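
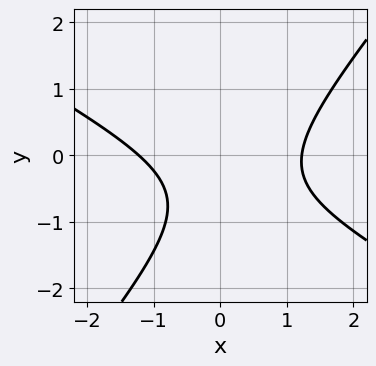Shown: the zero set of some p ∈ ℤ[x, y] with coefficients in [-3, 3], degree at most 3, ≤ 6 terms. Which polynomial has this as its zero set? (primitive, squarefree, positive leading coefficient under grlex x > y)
(a) deg p = 2.
(b) Reading off the gridlines: no y-intercept at any integer in the box.
(c) Solving for integer coefficients yields p as stated.

2*x^2 + 2*x*y - 3*y^2 - 3*y - 3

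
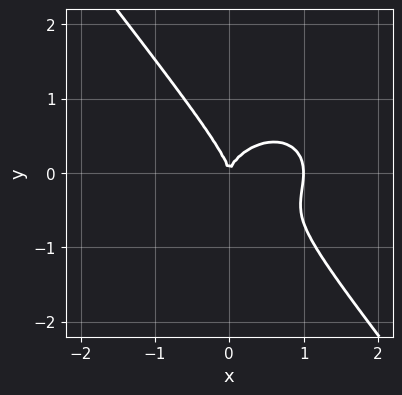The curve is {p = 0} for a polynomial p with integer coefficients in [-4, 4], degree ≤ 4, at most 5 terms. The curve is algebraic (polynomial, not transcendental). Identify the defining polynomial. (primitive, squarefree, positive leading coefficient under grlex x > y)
1. Degree: no degree-2 curve has this shape, so deg p = 3.
2. Observable constraints: among the integer gridlines, it crosses the x-axis at x ∈ {0, 1}; it meets the y-axis at y = 0 (among the integer gridlines).
3. Fitting integer coefficients to these (and the overall shape) gives p.

3*x^3 + 2*x*y^2 + 3*y^3 - 3*x^2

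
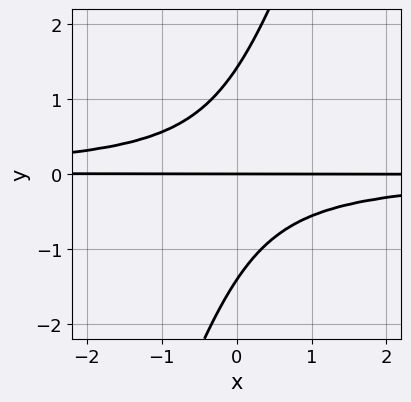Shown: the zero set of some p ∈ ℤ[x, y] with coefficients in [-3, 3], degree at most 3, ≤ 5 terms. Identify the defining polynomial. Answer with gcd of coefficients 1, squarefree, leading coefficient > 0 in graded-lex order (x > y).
3*x*y^2 - y^3 + 2*y

The degree is 3 — no degree-2 curve has this shape.
Observable constraints: one y-axis crossing is at y = 0; the visible x-axis segment lies entirely on the curve.
These observations pin down the coefficients.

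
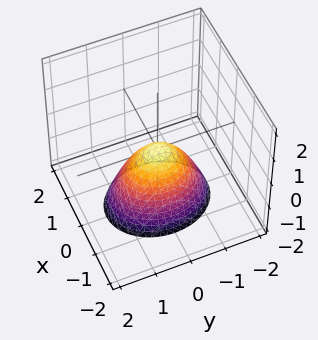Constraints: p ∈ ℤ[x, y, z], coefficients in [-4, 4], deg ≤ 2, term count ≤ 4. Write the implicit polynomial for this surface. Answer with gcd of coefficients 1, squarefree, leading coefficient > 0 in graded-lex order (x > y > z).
3*x^2 + 2*y^2 + 2*z

1. Degree: a paraboloid; a quadric, so deg p = 2.
2. Symmetries: the y ↦ −y reflection is a symmetry, so y appears only in even powers; mirror symmetry x ↦ −x ⇒ only even powers of x.
3. Checking where it meets the axes: it crosses the y-axis at the gridline y = 0; it crosses the z-axis at the gridline z = 0.
4. Solving for integer coefficients yields p as stated.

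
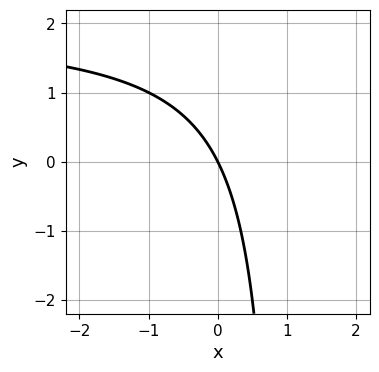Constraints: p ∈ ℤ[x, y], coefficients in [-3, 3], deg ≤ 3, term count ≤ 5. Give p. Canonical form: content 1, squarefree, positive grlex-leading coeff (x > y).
x*y - 2*x - y

(a) deg p = 2.
(b) Against the integer gridlines: it meets the x-axis at x = 0 (among the integer gridlines); one y-axis crossing is at y = 0.
(c) These observations pin down the coefficients.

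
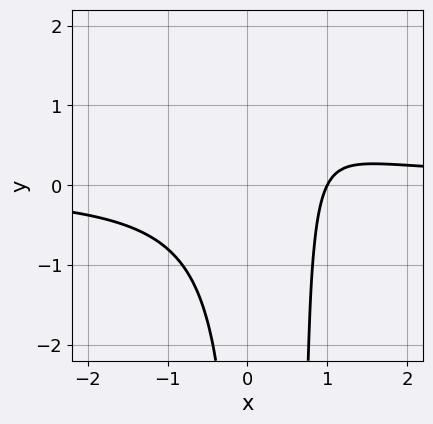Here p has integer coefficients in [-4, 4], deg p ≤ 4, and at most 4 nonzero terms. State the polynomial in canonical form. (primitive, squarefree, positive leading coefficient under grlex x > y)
(a) deg p = 3. The shape is more complex than any degree-2 curve.
(b) Observable constraints: it crosses the x-axis at the gridline x = 1; the curve avoids every integer y-axis point in the box.
(c) Putting this together gives p.

3*x^2*y - 2*x*y - 2*x + 2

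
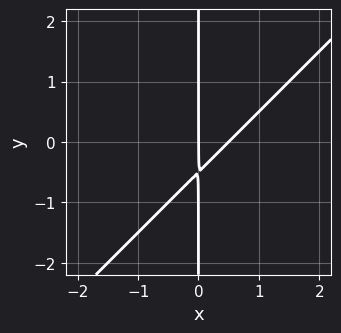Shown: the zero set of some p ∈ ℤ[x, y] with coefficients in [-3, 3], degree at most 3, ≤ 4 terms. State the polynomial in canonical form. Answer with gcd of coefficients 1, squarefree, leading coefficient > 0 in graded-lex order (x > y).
2*x^2 - 2*x*y - x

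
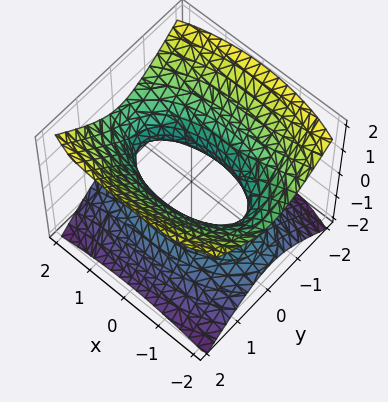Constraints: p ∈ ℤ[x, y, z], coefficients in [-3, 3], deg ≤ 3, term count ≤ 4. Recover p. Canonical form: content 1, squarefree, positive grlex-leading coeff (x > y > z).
x^2 + 3*y^2 - 3*z^2 - 2

1. Degree: an hourglass — one-sheet hyperboloid; a quadric, so deg p = 2.
2. Symmetries: it's symmetric under x → −x, forcing even powers of x; the y ↦ −y reflection is a symmetry, so y appears only in even powers; the z ↦ −z reflection is a symmetry, so z appears only in even powers.
3. From the axis intercepts and sections: it misses every integer gridline on the z-axis.
4. Fitting integer coefficients to these (and the overall shape) gives p.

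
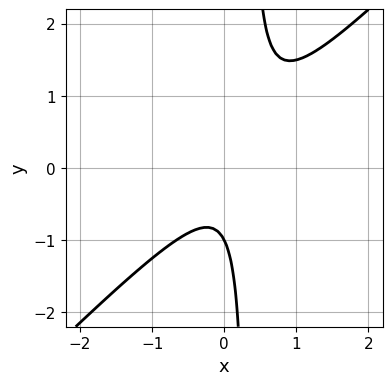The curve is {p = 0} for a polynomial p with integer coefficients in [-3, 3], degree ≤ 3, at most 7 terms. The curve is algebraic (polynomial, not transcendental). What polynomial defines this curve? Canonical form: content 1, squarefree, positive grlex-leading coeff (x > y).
3*x^2 - 3*x*y - x + y + 1

First, the degree is 2 — the shape is more complex than any degree-1 curve.
Next, from the visible intercepts: the curve avoids every integer x-axis point in the box; it meets the y-axis at y = -1 (among the integer gridlines).
Finally, the integer polynomial consistent with all of this is the stated p.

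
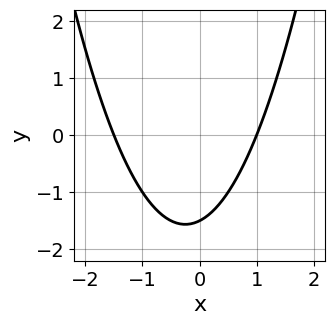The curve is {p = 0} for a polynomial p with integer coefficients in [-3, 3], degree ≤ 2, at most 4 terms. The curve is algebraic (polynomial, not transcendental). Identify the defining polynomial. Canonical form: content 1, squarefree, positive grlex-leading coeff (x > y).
1. The degree is 2 — the shape is more complex than any degree-1 curve.
2. Observable constraints: it crosses the x-axis at the gridline x = 1.
3. These observations pin down the coefficients.

2*x^2 + x - 2*y - 3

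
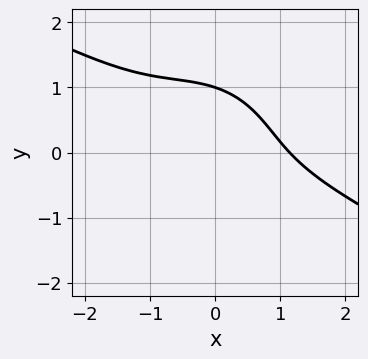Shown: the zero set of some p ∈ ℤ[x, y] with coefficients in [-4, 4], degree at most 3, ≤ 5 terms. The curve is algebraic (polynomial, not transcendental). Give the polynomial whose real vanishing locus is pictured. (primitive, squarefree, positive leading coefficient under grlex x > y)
The degree is 3 — no degree-2 curve has this shape.
Checking where it meets the axes: one y-axis crossing is at y = 1.
Together with the visible shape, these determine p as stated.

2*x^3 + 3*x^2*y + 3*y^3 + 3*x*y - 3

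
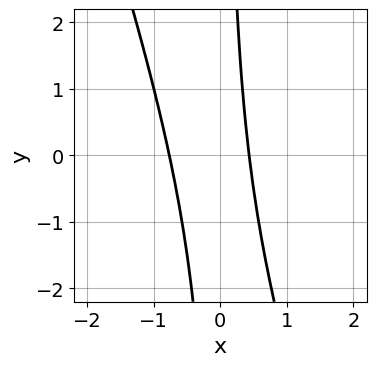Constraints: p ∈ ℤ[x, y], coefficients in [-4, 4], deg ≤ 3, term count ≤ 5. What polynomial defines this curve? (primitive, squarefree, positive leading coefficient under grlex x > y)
1. Degree: the shape is more complex than any degree-1 curve, so deg p = 2.
2. From the axis intercepts and sections: no y-intercept at any integer in the box.
3. Together with the visible shape, these determine p as stated.

3*x^2 + x*y + x - 1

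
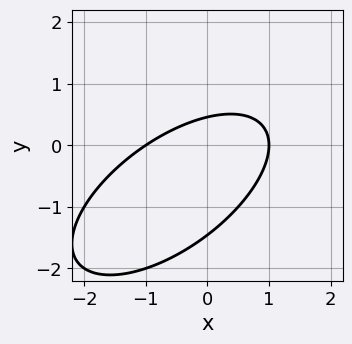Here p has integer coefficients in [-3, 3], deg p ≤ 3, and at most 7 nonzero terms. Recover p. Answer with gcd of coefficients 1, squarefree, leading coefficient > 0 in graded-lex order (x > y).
First, degree: a generic line meets the curve in up to 2 points, so deg p = 2.
Next, from the visible intercepts: among the integer gridlines, it crosses the x-axis at x ∈ {-1, 1}.
Finally, fitting integer coefficients to these (and the overall shape) gives p.

2*x^2 - 3*x*y + 3*y^2 + 3*y - 2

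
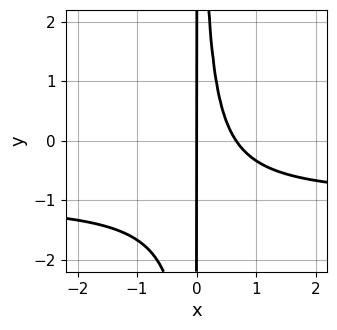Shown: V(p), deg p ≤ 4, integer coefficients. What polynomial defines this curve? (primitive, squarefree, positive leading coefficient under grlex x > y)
(a) Degree: a generic line meets the curve in up to 3 points, so deg p = 3.
(b) Checking where it meets the axes: it crosses the x-axis at the gridline x = 0; every point of the y-axis in the box is on the curve.
(c) Together with the visible shape, these determine p as stated.

3*x^2*y + 3*x^2 - 2*x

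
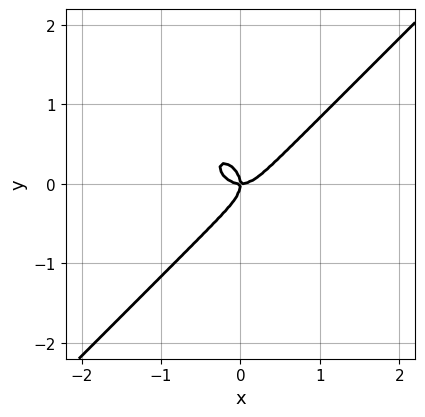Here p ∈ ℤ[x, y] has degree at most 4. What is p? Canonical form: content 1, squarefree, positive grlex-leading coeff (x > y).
2*x^3 - 2*y^3 - x*y

(a) Degree: a generic line meets the curve in up to 3 points, so deg p = 3.
(b) From the visible intercepts: one y-axis crossing is at y = 0; it meets the x-axis at x = 0 (among the integer gridlines).
(c) The integer polynomial consistent with all of this is the stated p.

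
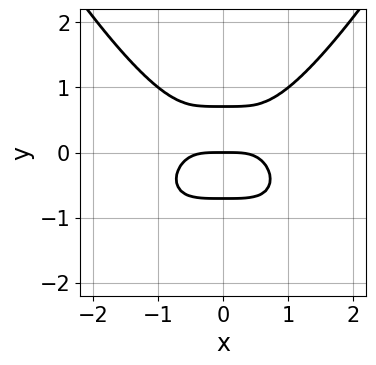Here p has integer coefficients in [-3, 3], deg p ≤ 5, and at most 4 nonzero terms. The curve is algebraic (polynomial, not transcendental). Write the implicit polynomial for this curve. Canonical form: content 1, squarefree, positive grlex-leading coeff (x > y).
deg p = 4.
Symmetries: the x ↦ −x reflection is a symmetry, so x appears only in even powers.
From the axis intercepts and sections: it crosses the y-axis at the gridline y = 0; one x-axis crossing is at x = 0.
Matching integer coefficients to the picture gives p.

x^4 - 2*y^3 + y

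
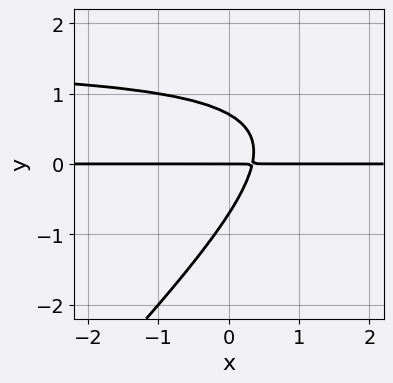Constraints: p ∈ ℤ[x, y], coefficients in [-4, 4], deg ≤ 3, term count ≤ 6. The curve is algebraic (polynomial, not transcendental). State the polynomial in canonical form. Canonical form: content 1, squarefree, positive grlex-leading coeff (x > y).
2*x*y^2 - 2*y^3 - 3*x*y + y

1. deg p = 3.
2. From the visible intercepts: one y-axis crossing is at y = 0; the visible x-axis segment lies entirely on the curve.
3. Matching integer coefficients to the picture gives p.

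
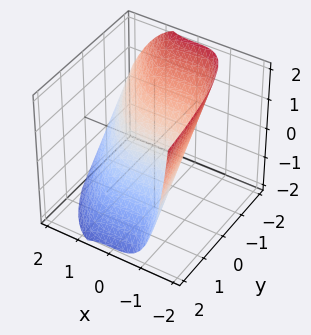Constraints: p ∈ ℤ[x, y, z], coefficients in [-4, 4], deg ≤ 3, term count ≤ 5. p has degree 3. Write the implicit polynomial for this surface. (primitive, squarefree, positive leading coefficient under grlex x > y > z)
x^3 + x*y + x*z + 3*y + 3*z

(a) deg p = 3. No degree-2 surface has this shape.
(b) Checking where it meets the axes: one x-axis crossing is at x = 0; it meets the z-axis at z = 0 (among the integer gridlines).
(c) These observations pin down the coefficients.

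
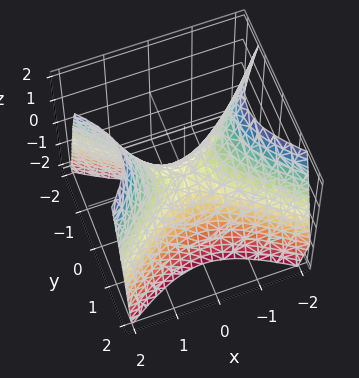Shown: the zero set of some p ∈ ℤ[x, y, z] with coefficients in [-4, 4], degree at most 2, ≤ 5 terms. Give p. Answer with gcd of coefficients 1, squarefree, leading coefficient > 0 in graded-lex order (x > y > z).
1. deg p = 2. A saddle surface; a quadric.
2. Symmetries: mirror symmetry y ↦ −y ⇒ only even powers of y; it's symmetric under x → −x, forcing even powers of x.
3. Against the integer gridlines: one y-axis crossing is at y = 0; it crosses the x-axis at the gridline x = 0; one z-axis crossing is at z = 0.
4. Assembling these constraints gives the stated polynomial.

2*x^2 - 3*y^2 - 2*z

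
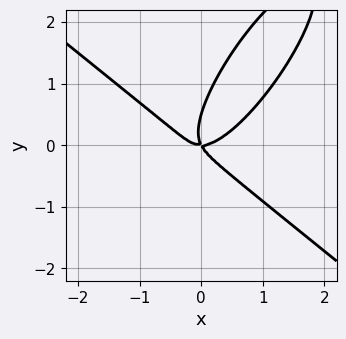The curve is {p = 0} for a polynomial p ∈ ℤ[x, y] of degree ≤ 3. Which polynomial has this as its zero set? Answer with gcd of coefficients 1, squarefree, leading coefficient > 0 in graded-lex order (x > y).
3*x^3 - 3*x*y^2 + 2*y^3 - 2*x*y - y^2

Degree: a generic line meets the curve in up to 3 points, so deg p = 3.
Checking where it meets the axes: it meets the x-axis at x = 0 (among the integer gridlines); it crosses the y-axis at the gridline y = 0.
Fitting integer coefficients to these (and the overall shape) gives p.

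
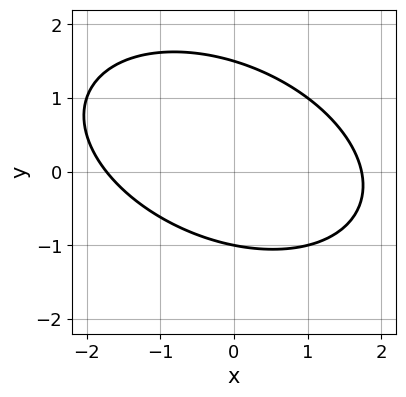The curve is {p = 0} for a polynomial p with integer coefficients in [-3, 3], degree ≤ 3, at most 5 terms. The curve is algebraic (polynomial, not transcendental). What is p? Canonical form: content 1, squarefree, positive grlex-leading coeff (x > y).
First, degree: no degree-1 curve has this shape, so deg p = 2.
Then, observable constraints: it meets the y-axis at y = -1 (among the integer gridlines).
Finally, fitting integer coefficients to these (and the overall shape) gives p.

x^2 + x*y + 2*y^2 - y - 3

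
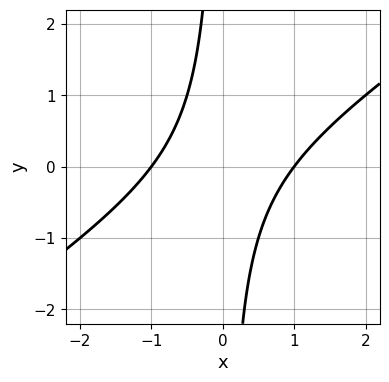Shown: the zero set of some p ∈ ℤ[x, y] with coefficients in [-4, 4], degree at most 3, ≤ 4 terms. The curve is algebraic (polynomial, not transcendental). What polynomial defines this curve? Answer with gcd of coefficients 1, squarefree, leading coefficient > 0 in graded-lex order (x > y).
2*x^2 - 3*x*y - 2

First, deg p = 2. No degree-1 curve has this shape.
Next, observable constraints: the x-axis gridline crossings are at x ∈ {-1, 1}; no y-intercept at any integer in the box.
Finally, solving for integer coefficients yields p as stated.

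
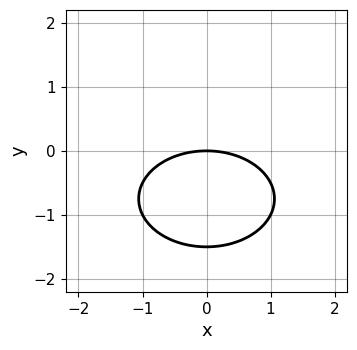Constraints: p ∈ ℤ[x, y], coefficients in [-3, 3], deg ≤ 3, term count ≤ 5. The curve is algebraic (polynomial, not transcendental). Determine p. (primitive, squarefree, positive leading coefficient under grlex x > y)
x^2 + 2*y^2 + 3*y

First, degree: no degree-1 curve has this shape, so deg p = 2.
Then, symmetries: mirror symmetry x ↦ −x ⇒ only even powers of x.
Next, against the integer gridlines: it crosses the x-axis at the gridline x = 0; it meets the y-axis at y = 0 (among the integer gridlines).
Finally, together with the visible shape, these determine p as stated.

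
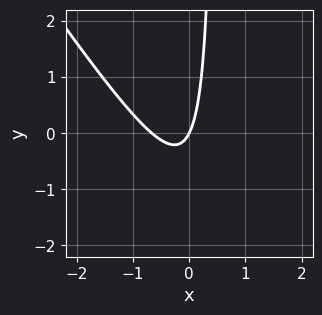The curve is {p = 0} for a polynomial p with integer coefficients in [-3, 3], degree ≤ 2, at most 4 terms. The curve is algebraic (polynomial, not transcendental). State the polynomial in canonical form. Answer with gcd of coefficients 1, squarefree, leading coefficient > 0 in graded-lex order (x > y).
3*x^2 + 2*x*y + 2*x - y

The degree is 2 — a generic line meets the curve in up to 2 points.
From the visible intercepts: it crosses the x-axis at the gridline x = 0; it crosses the y-axis at the gridline y = 0.
Putting this together gives p.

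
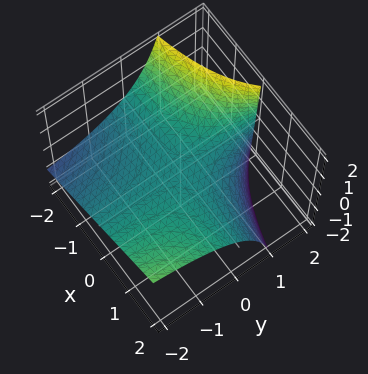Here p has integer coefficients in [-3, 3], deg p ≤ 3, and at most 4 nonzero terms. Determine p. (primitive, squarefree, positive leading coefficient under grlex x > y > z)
First, the degree is 2 — a generic line meets the surface in up to 2 points.
Next, from the visible intercepts: every point of the x-axis in the box is on the surface; every point of the y-axis in the box is on the surface; it crosses the z-axis at the gridline z = 0.
Finally, assembling these constraints gives the stated polynomial.

x*y - y*z + 2*z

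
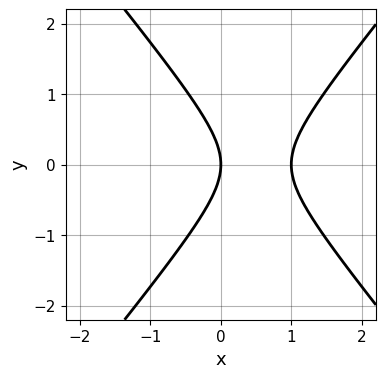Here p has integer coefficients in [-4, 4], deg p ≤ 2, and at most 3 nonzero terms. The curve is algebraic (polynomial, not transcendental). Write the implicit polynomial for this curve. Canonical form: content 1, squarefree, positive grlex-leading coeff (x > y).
First, degree: no degree-1 curve has this shape, so deg p = 2.
Next, symmetries: mirror symmetry y ↦ −y ⇒ only even powers of y.
Then, reading off the gridlines: one y-axis crossing is at y = 0; among the integer gridlines, it crosses the x-axis at x ∈ {0, 1}.
Finally, matching integer coefficients to the picture gives p.

3*x^2 - 2*y^2 - 3*x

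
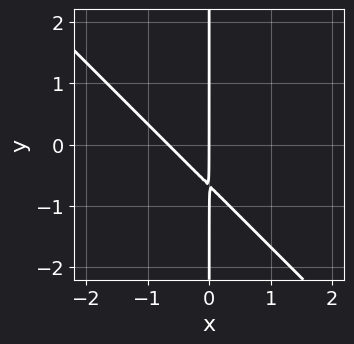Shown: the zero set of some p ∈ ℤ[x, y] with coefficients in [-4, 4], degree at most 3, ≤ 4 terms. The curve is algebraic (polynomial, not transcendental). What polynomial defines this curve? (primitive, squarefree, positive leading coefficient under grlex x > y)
(a) Degree: a generic line meets the curve in up to 2 points, so deg p = 2.
(b) Reading off the gridlines: every point of the y-axis in the box is on the curve; one x-axis crossing is at x = 0.
(c) Fitting integer coefficients to these (and the overall shape) gives p.

3*x^2 + 3*x*y + 2*x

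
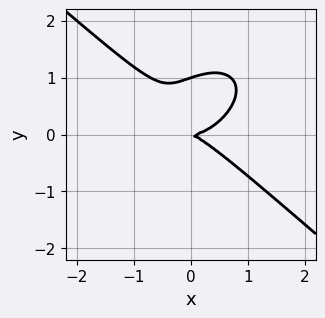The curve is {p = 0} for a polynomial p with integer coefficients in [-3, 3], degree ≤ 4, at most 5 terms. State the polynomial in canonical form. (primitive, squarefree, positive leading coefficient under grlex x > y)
2*x^3 + 3*y^3 - x*y - 3*y^2

First, the degree is 3 — a generic line meets the curve in up to 3 points.
Next, reading off the gridlines: the y-axis gridline crossings are at y ∈ {0, 1}; one x-axis crossing is at x = 0.
Finally, matching integer coefficients to the picture gives p.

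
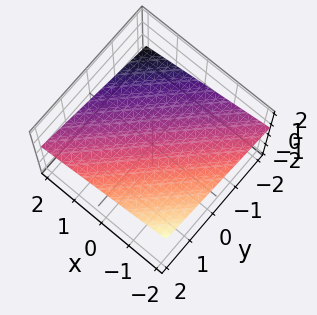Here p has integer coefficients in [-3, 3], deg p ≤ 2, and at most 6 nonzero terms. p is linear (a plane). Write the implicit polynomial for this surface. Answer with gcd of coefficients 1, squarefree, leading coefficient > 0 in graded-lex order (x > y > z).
x - y + 3*z - 2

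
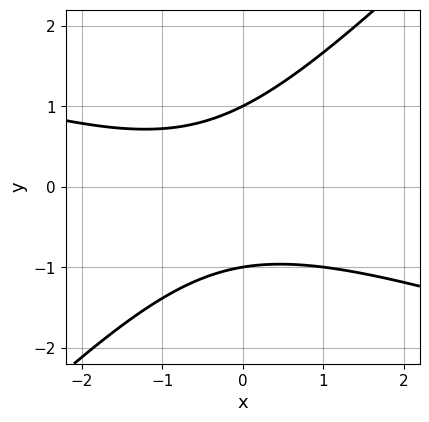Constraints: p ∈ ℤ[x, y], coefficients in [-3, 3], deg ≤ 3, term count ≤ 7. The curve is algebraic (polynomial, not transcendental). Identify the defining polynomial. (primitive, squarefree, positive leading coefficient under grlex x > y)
x^2 + 2*x*y - 3*y^2 + x + 3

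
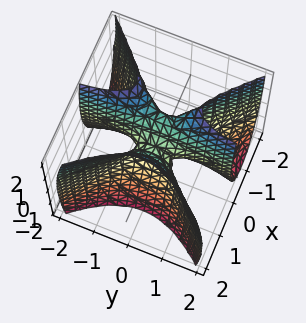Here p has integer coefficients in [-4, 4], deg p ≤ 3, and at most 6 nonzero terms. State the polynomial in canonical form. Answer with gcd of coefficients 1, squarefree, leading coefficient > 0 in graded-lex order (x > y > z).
3*x^3 - 3*x*y^2 - x*z - z^2 + z

deg p = 3.
Reading off the gridlines: the visible y-axis segment lies entirely on the surface; it meets the x-axis at x = 0 (among the integer gridlines); among the integer gridlines, it crosses the z-axis at z ∈ {0, 1}.
These observations pin down the coefficients.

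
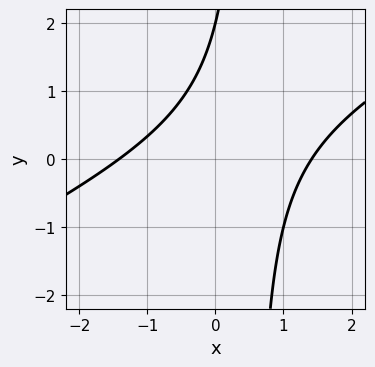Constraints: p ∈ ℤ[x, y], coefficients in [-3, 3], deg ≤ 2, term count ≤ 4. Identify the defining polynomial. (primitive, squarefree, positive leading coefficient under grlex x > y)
x^2 - 2*x*y + y - 2

The degree is 2 — the shape is more complex than any degree-1 curve.
From the visible intercepts: it crosses the y-axis at the gridline y = 2.
Fitting integer coefficients to these (and the overall shape) gives p.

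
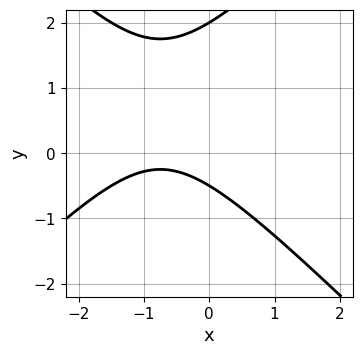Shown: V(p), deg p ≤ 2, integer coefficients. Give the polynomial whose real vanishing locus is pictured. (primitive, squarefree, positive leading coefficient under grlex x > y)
1. The degree is 2 — the shape is more complex than any degree-1 curve.
2. Reading off the gridlines: it meets the y-axis at y = 2 (among the integer gridlines); no x-intercept at any integer in the box.
3. Fitting integer coefficients to these (and the overall shape) gives p.

2*x^2 - 2*y^2 + 3*x + 3*y + 2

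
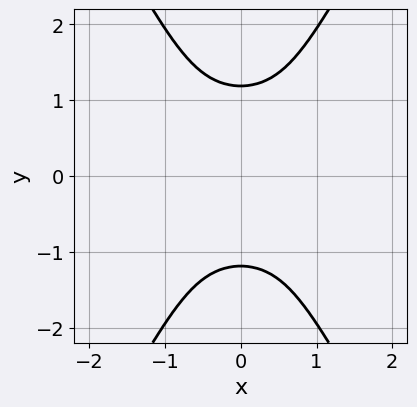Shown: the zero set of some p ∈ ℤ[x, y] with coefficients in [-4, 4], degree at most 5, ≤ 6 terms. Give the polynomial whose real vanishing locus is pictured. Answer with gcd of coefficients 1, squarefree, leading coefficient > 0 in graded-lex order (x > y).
x^4 + 3*x^2*y^2 - y^4 + 2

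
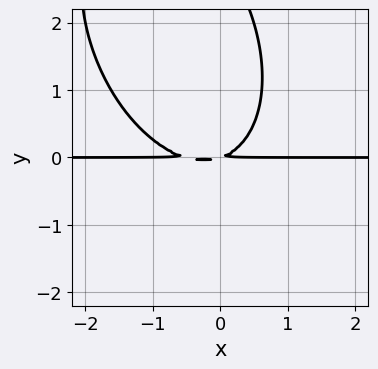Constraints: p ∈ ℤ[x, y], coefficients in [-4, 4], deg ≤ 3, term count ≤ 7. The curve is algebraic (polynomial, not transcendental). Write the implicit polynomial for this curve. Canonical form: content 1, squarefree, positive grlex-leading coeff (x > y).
First, the degree is 3 — a generic line meets the curve in up to 3 points.
Next, from the axis intercepts and sections: every point of the x-axis in the box is on the curve.
Finally, solving for integer coefficients yields p as stated.

2*x^2*y + x*y^2 + y^3 + x*y - 3*y^2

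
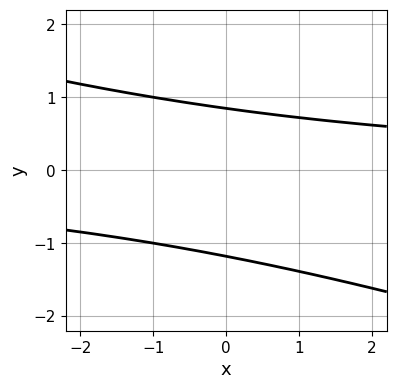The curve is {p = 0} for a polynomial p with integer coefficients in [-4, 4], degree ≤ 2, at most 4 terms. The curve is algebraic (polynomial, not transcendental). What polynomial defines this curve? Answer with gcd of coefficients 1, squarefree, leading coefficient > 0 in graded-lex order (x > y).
x*y + 3*y^2 + y - 3

deg p = 2.
Checking where it meets the axes: it misses every integer gridline on the x-axis.
Together with the visible shape, these determine p as stated.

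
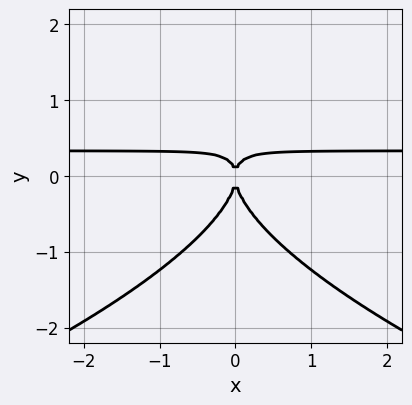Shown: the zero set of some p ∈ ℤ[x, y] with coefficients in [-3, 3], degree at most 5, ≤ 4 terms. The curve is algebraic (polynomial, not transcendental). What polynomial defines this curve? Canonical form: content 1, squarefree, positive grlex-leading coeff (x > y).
1. deg p = 4.
2. Symmetries: mirror symmetry x ↦ −x ⇒ only even powers of x.
3. Observable constraints: one x-axis crossing is at x = 0; it meets the y-axis at y = 0 (among the integer gridlines).
4. These observations pin down the coefficients.

2*y^4 + 3*x^2*y - x^2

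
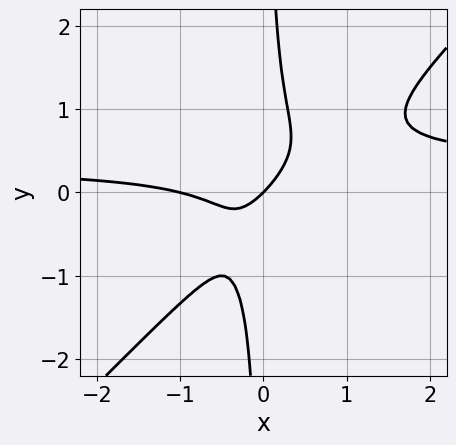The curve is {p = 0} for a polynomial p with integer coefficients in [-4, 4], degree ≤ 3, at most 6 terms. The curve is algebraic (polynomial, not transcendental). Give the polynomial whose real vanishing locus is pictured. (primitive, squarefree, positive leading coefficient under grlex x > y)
1. deg p = 3.
2. Checking where it meets the axes: among the integer gridlines, it crosses the x-axis at x ∈ {-1, 0}; it crosses the y-axis at the gridline y = 0.
3. Solving for integer coefficients yields p as stated.

3*x^2*y - 3*x*y^2 - x^2 - x + y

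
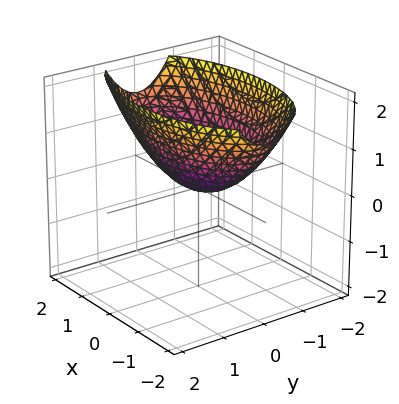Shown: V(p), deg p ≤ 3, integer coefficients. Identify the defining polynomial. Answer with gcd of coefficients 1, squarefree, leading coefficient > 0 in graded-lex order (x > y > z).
x^2 + 3*y^2 - 3*z

1. The degree is 2 — a paraboloid; a quadric.
2. Symmetries: the x ↦ −x reflection is a symmetry, so x appears only in even powers; it's symmetric under y → −y, forcing even powers of y.
3. Against the integer gridlines: it crosses the y-axis at the gridline y = 0; it crosses the z-axis at the gridline z = 0.
4. Assembling these constraints gives the stated polynomial.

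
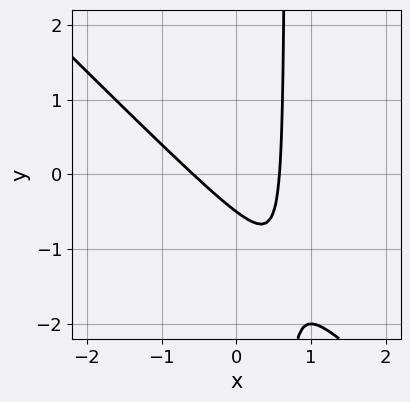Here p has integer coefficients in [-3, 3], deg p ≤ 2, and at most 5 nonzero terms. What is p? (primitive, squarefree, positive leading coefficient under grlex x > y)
First, the degree is 2 — the shape is more complex than any degree-1 curve.
Finally, matching integer coefficients to the picture gives p.

3*x^2 + 3*x*y - 2*y - 1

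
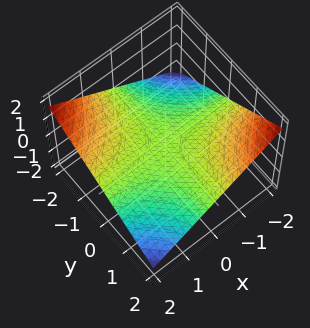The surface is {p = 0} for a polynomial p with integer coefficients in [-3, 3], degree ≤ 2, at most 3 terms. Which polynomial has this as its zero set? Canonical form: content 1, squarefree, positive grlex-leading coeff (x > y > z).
1. Degree: a hyperbolic paraboloid; a quadric, so deg p = 2.
2. Checking where it meets the axes: every point of the y-axis in the box is on the surface; it crosses the z-axis at the gridline z = 0; the visible x-axis segment lies entirely on the surface.
3. Fitting integer coefficients to these (and the overall shape) gives p.

x*y + 3*z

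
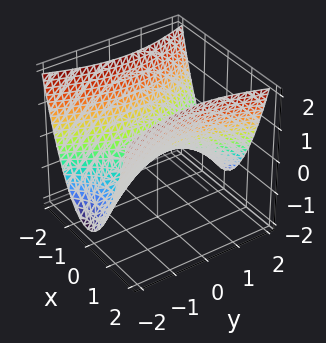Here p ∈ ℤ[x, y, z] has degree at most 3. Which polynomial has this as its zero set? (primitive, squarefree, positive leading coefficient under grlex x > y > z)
deg p = 2.
Symmetries: it's symmetric under x → −x, forcing even powers of x; the y ↦ −y reflection is a symmetry, so y appears only in even powers.
Against the integer gridlines: it meets the x-axis at x = 0 (among the integer gridlines); it meets the z-axis at z = 0 (among the integer gridlines); one y-axis crossing is at y = 0.
Together with the visible shape, these determine p as stated.

3*x^2 - y^2 - 3*z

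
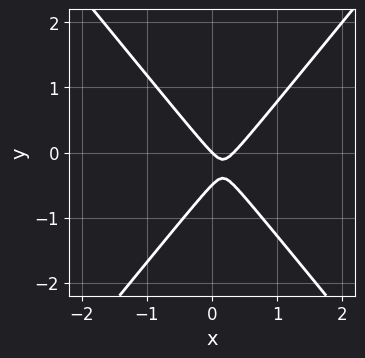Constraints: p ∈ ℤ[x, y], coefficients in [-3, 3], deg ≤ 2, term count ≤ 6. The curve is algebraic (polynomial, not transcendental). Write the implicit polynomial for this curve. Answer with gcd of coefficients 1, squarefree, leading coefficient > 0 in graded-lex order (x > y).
1. Degree: no degree-1 curve has this shape, so deg p = 2.
2. From the visible intercepts: it crosses the x-axis at the gridline x = 0; it meets the y-axis at y = 0 (among the integer gridlines).
3. Together with the visible shape, these determine p as stated.

3*x^2 - 2*y^2 - x - y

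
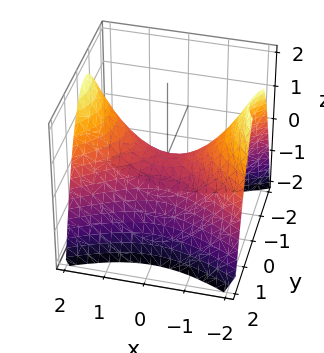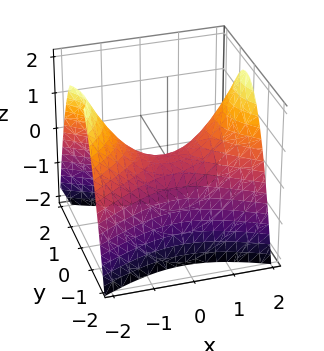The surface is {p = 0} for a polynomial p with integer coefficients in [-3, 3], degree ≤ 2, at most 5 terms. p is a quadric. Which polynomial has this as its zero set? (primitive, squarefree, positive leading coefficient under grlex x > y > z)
x^2 - 2*y^2 - 2*z

deg p = 2.
Symmetries: mirror symmetry x ↦ −x ⇒ only even powers of x; it's symmetric under y → −y, forcing even powers of y.
Reading off the gridlines: it crosses the x-axis at the gridline x = 0; one y-axis crossing is at y = 0; it meets the z-axis at z = 0 (among the integer gridlines).
Fitting integer coefficients to these (and the overall shape) gives p.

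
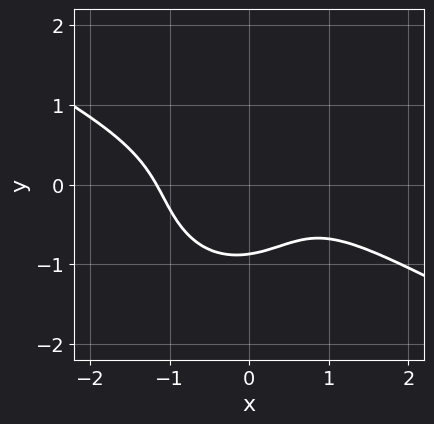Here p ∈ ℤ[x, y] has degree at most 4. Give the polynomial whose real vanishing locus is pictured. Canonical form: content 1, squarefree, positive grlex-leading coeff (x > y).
2*x^3 + 3*x^2*y + 3*y^3 - x + 2

(a) deg p = 3.
(b) The integer polynomial consistent with all of this is the stated p.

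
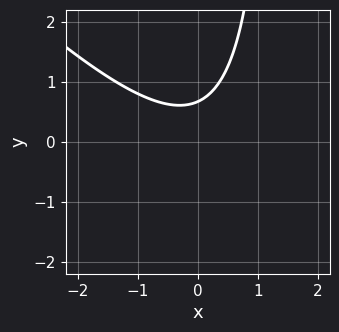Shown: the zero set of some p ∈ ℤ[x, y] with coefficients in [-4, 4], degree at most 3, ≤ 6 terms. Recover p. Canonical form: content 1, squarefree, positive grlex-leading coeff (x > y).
deg p = 2. The shape is more complex than any degree-1 curve.
Against the integer gridlines: it misses every integer gridline on the x-axis.
Matching integer coefficients to the picture gives p.

2*x^2 + 2*x*y - 3*y + 2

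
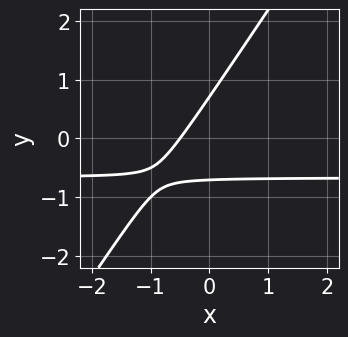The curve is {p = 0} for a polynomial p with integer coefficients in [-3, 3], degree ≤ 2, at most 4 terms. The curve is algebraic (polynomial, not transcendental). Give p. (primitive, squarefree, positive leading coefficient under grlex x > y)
First, deg p = 2.
Finally, the integer polynomial consistent with all of this is the stated p.

3*x*y - 2*y^2 + 2*x + 1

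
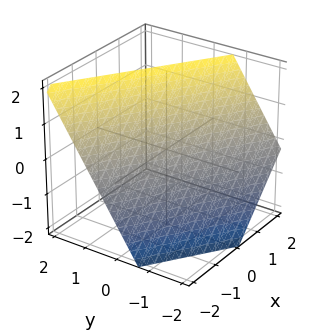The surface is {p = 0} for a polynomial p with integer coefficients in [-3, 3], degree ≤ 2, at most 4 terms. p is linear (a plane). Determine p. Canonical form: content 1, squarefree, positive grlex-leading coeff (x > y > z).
2*x + 3*y - 2*z + 2

First, the degree is 1 — every cross-section is a straight line — this is a plane.
Next, from the axis intercepts and sections: one z-axis crossing is at z = 1; one x-axis crossing is at x = -1.
Finally, fitting integer coefficients to these (and the overall shape) gives p.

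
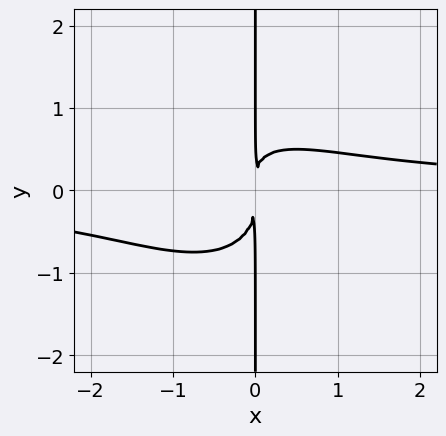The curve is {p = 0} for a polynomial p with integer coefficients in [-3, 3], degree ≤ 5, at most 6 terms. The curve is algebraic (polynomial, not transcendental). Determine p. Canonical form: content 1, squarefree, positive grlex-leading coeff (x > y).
3*x^3*y + 2*x^2*y^2 + 3*x*y^3 + 2*x^2*y - 3*x^2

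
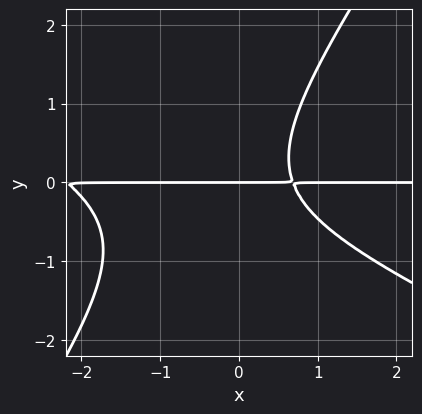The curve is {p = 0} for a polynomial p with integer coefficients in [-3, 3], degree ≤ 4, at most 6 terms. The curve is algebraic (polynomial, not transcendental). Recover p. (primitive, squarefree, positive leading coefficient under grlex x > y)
The degree is 3 — a generic line meets the curve in up to 3 points.
From the visible intercepts: every point of the x-axis in the box is on the curve; it crosses the y-axis at the gridline y = 0.
Together with the visible shape, these determine p as stated.

2*x^2*y + 3*x*y^2 - 3*y^3 + 3*x*y - 3*y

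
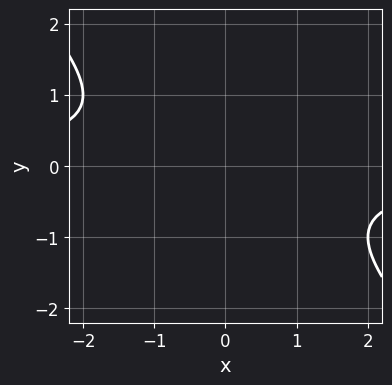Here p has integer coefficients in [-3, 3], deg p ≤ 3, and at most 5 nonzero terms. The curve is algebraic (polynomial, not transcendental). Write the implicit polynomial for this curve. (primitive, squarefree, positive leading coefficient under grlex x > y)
x*y + y^2 + 1

(a) deg p = 2. A generic line meets the curve in up to 2 points.
(b) Reading off the gridlines: it misses every integer gridline on the y-axis; no x-intercept at any integer in the box.
(c) Fitting integer coefficients to these (and the overall shape) gives p.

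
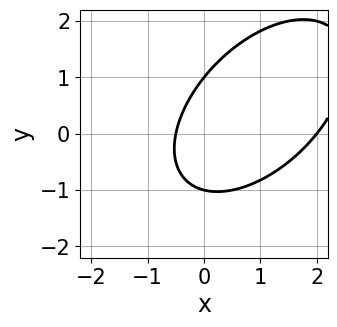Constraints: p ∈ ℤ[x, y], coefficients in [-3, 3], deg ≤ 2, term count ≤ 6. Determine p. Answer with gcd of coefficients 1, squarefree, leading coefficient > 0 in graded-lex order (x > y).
The degree is 2 — no degree-1 curve has this shape.
From the visible intercepts: among the integer gridlines, it crosses the y-axis at y ∈ {-1, 1}; it meets the x-axis at x = 2 (among the integer gridlines).
Matching integer coefficients to the picture gives p.

2*x^2 - 2*x*y + 2*y^2 - 3*x - 2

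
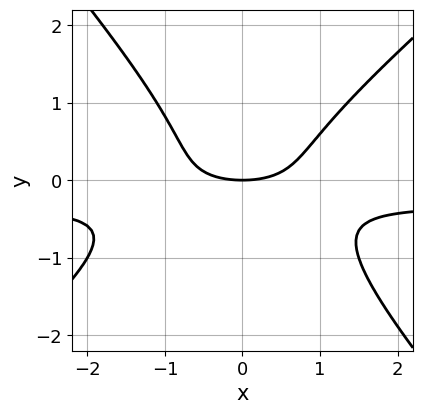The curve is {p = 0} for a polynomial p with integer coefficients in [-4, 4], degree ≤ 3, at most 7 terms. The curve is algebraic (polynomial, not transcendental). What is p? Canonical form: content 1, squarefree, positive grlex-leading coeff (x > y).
3*x^2*y - x*y^2 - 3*y^3 + x^2 - 3*y

Degree: the shape is more complex than any degree-2 curve, so deg p = 3.
Reading off the gridlines: one y-axis crossing is at y = 0; one x-axis crossing is at x = 0.
Assembling these constraints gives the stated polynomial.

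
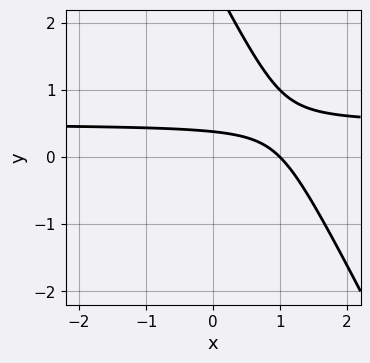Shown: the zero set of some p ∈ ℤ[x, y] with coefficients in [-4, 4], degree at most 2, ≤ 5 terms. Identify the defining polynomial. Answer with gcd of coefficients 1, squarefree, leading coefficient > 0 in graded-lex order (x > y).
First, the degree is 2 — the shape is more complex than any degree-1 curve.
Then, observable constraints: one x-axis crossing is at x = 1.
Finally, the integer polynomial consistent with all of this is the stated p.

2*x*y + y^2 - x - 3*y + 1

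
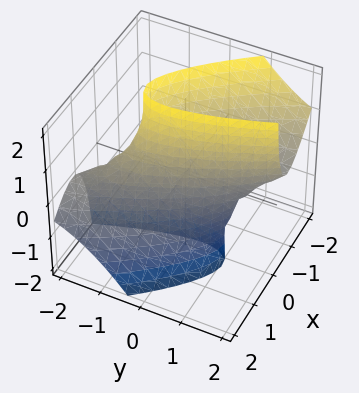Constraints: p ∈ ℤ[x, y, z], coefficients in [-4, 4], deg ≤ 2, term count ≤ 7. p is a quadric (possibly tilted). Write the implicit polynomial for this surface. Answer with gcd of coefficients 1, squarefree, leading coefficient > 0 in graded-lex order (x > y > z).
3*x^2 + 3*x*y + 2*x*z + y^2 - 1

(a) Degree: no degree-1 surface has this shape, so deg p = 2.
(b) From the axis intercepts and sections: among the integer gridlines, it crosses the y-axis at y ∈ {-1, 1}; no z-intercept at any integer in the box.
(c) These observations pin down the coefficients.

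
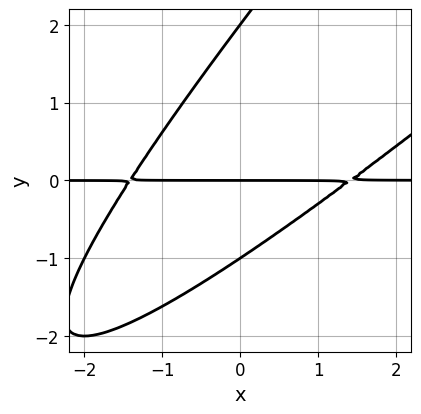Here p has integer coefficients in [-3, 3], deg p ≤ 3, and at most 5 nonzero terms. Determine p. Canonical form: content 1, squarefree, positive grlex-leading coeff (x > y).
x^2*y - 2*x*y^2 + y^3 - y^2 - 2*y

(a) The degree is 3 — no degree-2 curve has this shape.
(b) Against the integer gridlines: the y-axis gridline crossings are at y ∈ {-1, 0, 2}; the visible x-axis segment lies entirely on the curve.
(c) The integer polynomial consistent with all of this is the stated p.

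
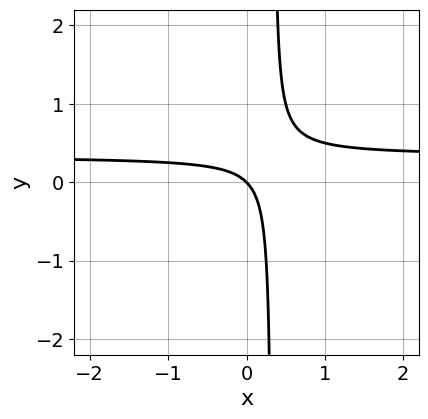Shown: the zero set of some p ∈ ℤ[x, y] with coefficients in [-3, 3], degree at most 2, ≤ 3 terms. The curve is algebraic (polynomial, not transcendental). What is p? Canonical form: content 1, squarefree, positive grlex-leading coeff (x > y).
1. deg p = 2. The shape is more complex than any degree-1 curve.
2. From the axis intercepts and sections: it meets the y-axis at y = 0 (among the integer gridlines); it crosses the x-axis at the gridline x = 0.
3. Fitting integer coefficients to these (and the overall shape) gives p.

3*x*y - x - y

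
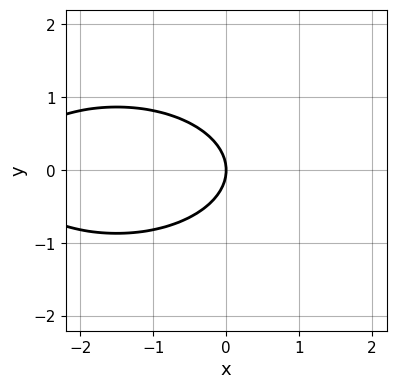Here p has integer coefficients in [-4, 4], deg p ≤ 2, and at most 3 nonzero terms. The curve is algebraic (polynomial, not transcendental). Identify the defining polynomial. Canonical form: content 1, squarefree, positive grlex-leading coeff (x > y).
x^2 + 3*y^2 + 3*x

1. The degree is 2 — the shape is more complex than any degree-1 curve.
2. Symmetries: mirror symmetry y ↦ −y ⇒ only even powers of y.
3. From the visible intercepts: one y-axis crossing is at y = 0; one x-axis crossing is at x = 0.
4. Assembling these constraints gives the stated polynomial.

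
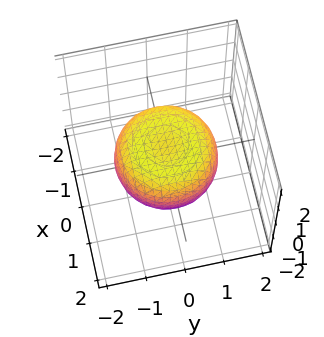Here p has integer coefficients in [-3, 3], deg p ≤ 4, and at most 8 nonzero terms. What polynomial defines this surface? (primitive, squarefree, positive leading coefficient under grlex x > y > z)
x^4 + 2*x^2*y^2 + y^4 - x^2 - y^2 + 2*z^2 - 1

First, degree: the shape is more complex than any degree-3 surface, so deg p = 4.
Next, by symmetry, every cross-section ⟂ z is a circle, so x, y appear only via x² + y².
Then, reading off the gridlines: a circular section at z = 0 has radius between 1 and 2.
Finally, together with the visible shape, these determine p as stated.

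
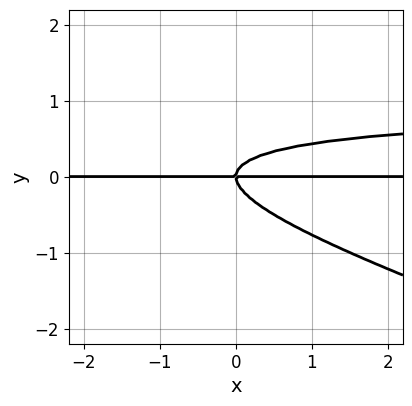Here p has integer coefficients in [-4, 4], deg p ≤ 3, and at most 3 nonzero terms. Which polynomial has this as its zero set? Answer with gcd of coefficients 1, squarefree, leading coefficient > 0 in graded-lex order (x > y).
x*y^2 + 3*y^3 - x*y

First, deg p = 3. The shape is more complex than any degree-2 curve.
Then, observable constraints: it crosses the y-axis at the gridline y = 0; every point of the x-axis in the box is on the curve.
Finally, these observations pin down the coefficients.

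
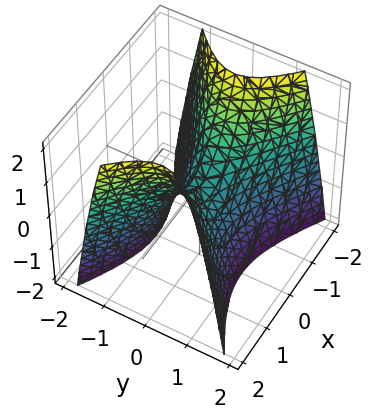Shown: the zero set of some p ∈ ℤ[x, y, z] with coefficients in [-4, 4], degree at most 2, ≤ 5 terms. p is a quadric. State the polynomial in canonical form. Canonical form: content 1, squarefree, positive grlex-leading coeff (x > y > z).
x^2 - 2*y^2 - z

1. deg p = 2. A saddle surface; a quadric.
2. Symmetries: mirror symmetry y ↦ −y ⇒ only even powers of y; it's symmetric under x → −x, forcing even powers of x.
3. Reading off the gridlines: it crosses the x-axis at the gridline x = 0; it meets the z-axis at z = 0 (among the integer gridlines).
4. Putting this together gives p.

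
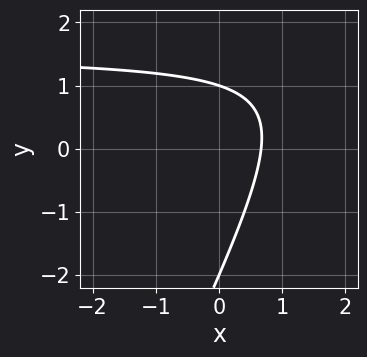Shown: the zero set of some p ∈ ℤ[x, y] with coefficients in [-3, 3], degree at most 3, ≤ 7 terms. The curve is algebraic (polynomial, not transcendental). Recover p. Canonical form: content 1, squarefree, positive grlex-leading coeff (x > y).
2*x*y - y^2 - 3*x - y + 2

(a) The degree is 2 — the shape is more complex than any degree-1 curve.
(b) From the axis intercepts and sections: among the integer gridlines, it crosses the y-axis at y ∈ {-2, 1}.
(c) These observations pin down the coefficients.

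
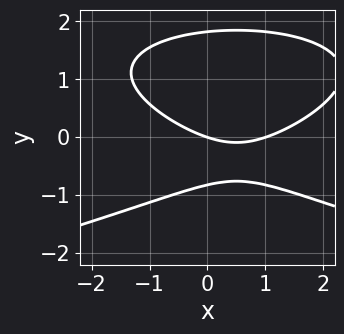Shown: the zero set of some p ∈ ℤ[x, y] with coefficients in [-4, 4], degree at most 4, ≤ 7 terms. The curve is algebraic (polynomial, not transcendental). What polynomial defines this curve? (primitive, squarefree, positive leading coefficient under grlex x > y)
2*y^3 + x^2 - 2*y^2 - x - 3*y

deg p = 3.
Observable constraints: it crosses the y-axis at the gridline y = 0; among the integer gridlines, it crosses the x-axis at x ∈ {0, 1}.
Matching integer coefficients to the picture gives p.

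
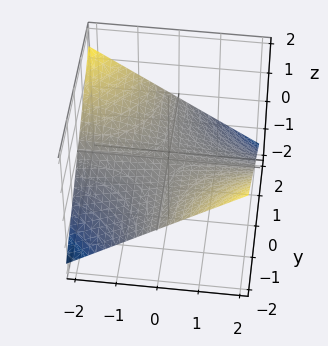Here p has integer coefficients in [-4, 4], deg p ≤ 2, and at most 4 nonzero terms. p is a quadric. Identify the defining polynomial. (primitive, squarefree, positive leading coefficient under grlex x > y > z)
x*y + 3*z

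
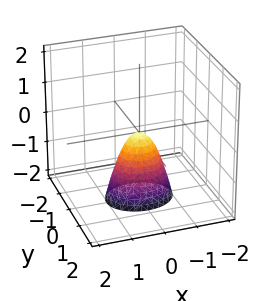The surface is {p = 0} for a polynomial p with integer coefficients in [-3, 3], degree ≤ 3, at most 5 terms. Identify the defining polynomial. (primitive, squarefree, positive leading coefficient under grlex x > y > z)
Degree: a paraboloid; a quadric, so deg p = 2.
Symmetries: it's symmetric under y → −y, forcing even powers of y; it's symmetric under x → −x, forcing even powers of x.
Checking where it meets the axes: one z-axis crossing is at z = 0; one x-axis crossing is at x = 0; it meets the y-axis at y = 0 (among the integer gridlines).
Together with the visible shape, these determine p as stated.

2*x^2 + 3*y^2 + z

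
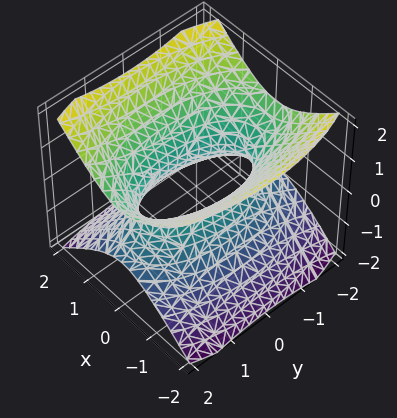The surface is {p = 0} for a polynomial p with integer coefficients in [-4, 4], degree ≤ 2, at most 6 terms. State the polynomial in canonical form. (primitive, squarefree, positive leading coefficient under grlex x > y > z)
3*x^2 + y^2 - 3*z^2 - 2

(a) Degree: an hourglass — one-sheet hyperboloid; a quadric, so deg p = 2.
(b) Symmetries: it's symmetric under y → −y, forcing even powers of y; it's symmetric under z → −z, forcing even powers of z; the x ↦ −x reflection is a symmetry, so x appears only in even powers.
(c) Checking where it meets the axes: no z-intercept at any integer in the box.
(d) Together with the visible shape, these determine p as stated.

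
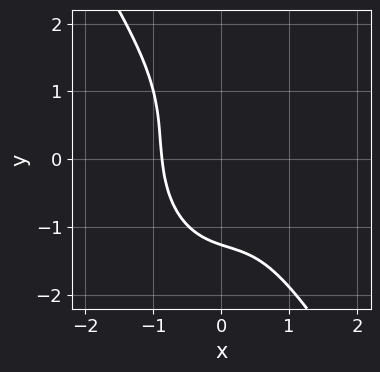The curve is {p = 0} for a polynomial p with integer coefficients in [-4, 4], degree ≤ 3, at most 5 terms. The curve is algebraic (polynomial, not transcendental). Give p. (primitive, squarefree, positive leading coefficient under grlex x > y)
3*x^3 + x^2*y + x*y^2 + y^3 + 2

(a) deg p = 3. A generic line meets the curve in up to 3 points.
(b) Solving for integer coefficients yields p as stated.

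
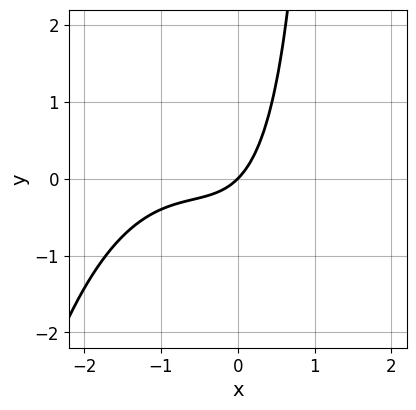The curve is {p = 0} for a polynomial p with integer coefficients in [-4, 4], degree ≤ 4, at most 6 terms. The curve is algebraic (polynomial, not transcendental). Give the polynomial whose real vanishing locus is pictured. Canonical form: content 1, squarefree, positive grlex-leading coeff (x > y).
2*x^3 + 3*x^2 + 2*x*y + 3*x - 3*y

1. deg p = 3. No degree-2 curve has this shape.
2. Observable constraints: it meets the y-axis at y = 0 (among the integer gridlines); one x-axis crossing is at x = 0.
3. Solving for integer coefficients yields p as stated.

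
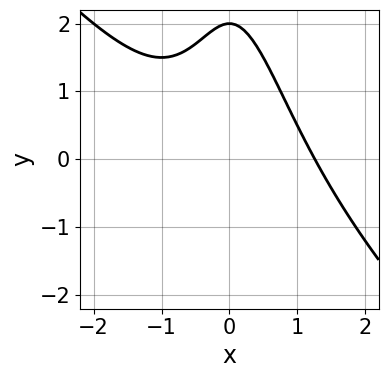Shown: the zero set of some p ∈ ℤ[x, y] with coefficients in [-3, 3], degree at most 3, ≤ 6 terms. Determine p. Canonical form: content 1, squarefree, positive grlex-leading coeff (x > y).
x^3 + x^2*y + y - 2

(a) The degree is 3 — a generic line meets the curve in up to 3 points.
(b) From the axis intercepts and sections: one y-axis crossing is at y = 2.
(c) Putting this together gives p.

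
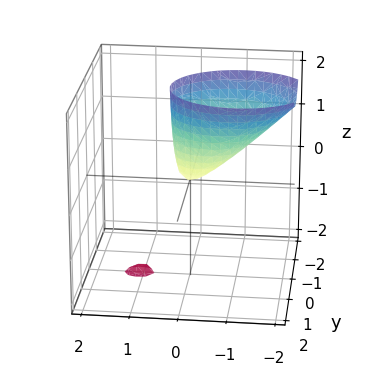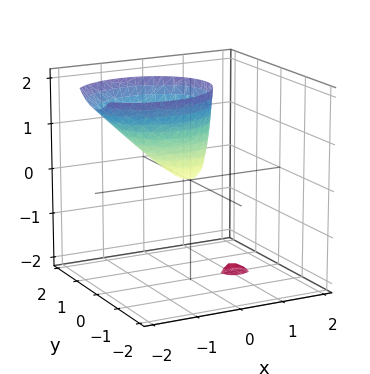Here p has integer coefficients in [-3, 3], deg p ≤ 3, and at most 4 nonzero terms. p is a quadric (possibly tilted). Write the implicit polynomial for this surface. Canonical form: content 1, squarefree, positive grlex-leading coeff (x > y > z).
First, there are 2 components. They look like related sheets of one shape, so recover p as a whole.
Then, degree: no degree-1 surface has this shape, so deg p = 2.
Next, from the axis intercepts and sections: one y-axis crossing is at y = 0; it meets the x-axis at x = 0 (among the integer gridlines); one z-axis crossing is at z = 0.
Finally, these observations pin down the coefficients.

2*x^2 + 2*x*z + 3*y^2 - z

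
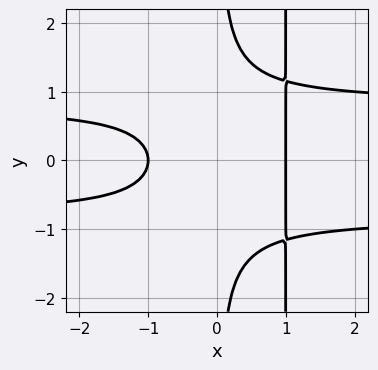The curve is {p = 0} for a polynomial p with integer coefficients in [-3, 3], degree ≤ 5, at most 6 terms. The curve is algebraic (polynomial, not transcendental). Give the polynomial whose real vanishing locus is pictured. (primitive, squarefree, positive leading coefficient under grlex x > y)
3*x^2*y^2 - 3*x*y^2 - 2*x^2 + 2

First, the degree is 4 — no degree-3 curve has this shape.
Next, symmetries: the y ↦ −y reflection is a symmetry, so y appears only in even powers.
Then, from the axis intercepts and sections: it misses every integer gridline on the y-axis; the x-axis gridline crossings are at x ∈ {-1, 1}.
Finally, solving for integer coefficients yields p as stated.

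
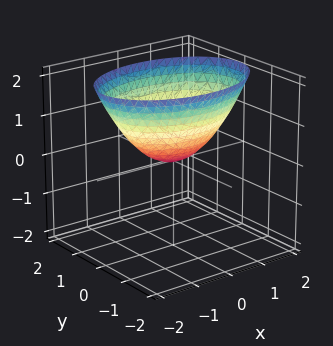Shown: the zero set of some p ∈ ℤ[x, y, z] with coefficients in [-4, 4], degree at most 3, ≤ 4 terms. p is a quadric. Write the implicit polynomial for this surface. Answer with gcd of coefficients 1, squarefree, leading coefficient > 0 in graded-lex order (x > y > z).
x^2 + 2*y^2 - 2*z

(a) The degree is 2 — a single bowl opening along one axis; a quadric.
(b) Symmetries: it's symmetric under y → −y, forcing even powers of y; it's symmetric under x → −x, forcing even powers of x.
(c) Observable constraints: it meets the x-axis at x = 0 (among the integer gridlines); it crosses the y-axis at the gridline y = 0; it meets the z-axis at z = 0 (among the integer gridlines).
(d) Matching integer coefficients to the picture gives p.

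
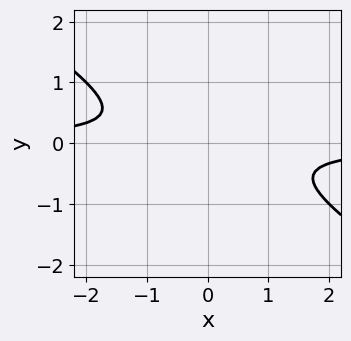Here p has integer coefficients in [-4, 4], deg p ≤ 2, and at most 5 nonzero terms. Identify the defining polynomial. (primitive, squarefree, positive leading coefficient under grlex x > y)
2*x*y + 3*y^2 + 1

1. deg p = 2. The shape is more complex than any degree-1 curve.
2. Reading off the gridlines: no x-intercept at any integer in the box; no y-intercept at any integer in the box.
3. Together with the visible shape, these determine p as stated.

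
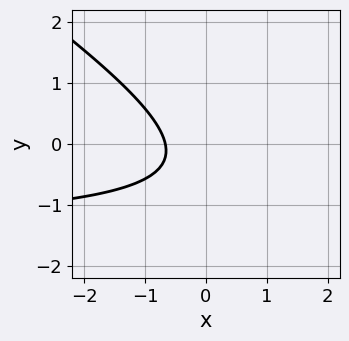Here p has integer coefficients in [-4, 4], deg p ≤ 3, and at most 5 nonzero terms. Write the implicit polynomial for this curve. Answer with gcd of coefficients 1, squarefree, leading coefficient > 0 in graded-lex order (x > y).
2*x*y + 3*y^2 + 3*x + 2*y + 2

Degree: no degree-1 curve has this shape, so deg p = 2.
Reading off the gridlines: it misses every integer gridline on the y-axis.
Fitting integer coefficients to these (and the overall shape) gives p.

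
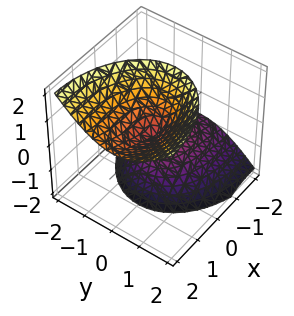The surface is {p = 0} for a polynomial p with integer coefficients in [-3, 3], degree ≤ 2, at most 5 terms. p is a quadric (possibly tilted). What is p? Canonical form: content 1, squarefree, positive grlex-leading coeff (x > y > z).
x^2 - 2*x*z + 2*y^2 - z^2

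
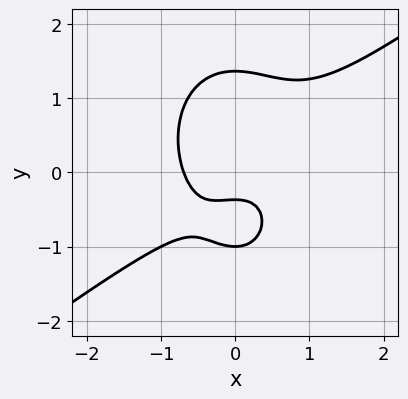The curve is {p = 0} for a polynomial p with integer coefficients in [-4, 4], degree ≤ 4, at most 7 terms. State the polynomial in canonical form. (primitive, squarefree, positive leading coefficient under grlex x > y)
First, the degree is 3 — a generic line meets the curve in up to 3 points.
Then, reading off the gridlines: it crosses the y-axis at the gridline y = -1.
Finally, together with the visible shape, these determine p as stated.

3*x^3 - 3*x^2*y - 2*y^3 + 3*y + 1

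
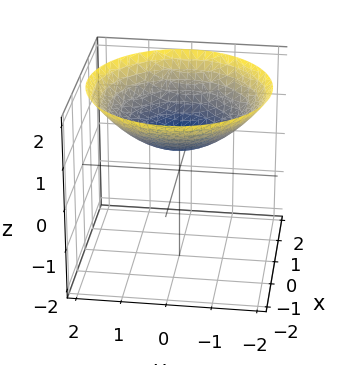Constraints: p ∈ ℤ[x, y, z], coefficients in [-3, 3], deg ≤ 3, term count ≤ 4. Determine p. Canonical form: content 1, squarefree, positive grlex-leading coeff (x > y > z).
x^2 + y^2 - 3*z + 2

First, the degree is 2 — a generic line meets the surface in up to 2 points.
Next, symmetries: the surface is invariant under rotation about z: p = q(x² + y², z).
Then, reading off the gridlines: a circular section at z = 1 has radius exactly 1; it misses every integer gridline on the y-axis; it misses every integer gridline on the x-axis.
Finally, the integer polynomial consistent with all of this is the stated p.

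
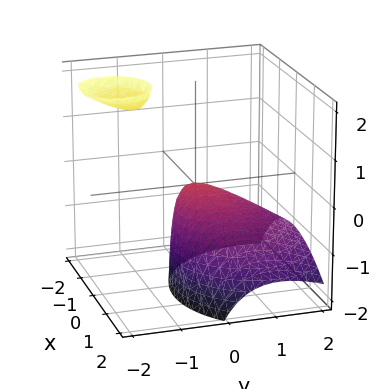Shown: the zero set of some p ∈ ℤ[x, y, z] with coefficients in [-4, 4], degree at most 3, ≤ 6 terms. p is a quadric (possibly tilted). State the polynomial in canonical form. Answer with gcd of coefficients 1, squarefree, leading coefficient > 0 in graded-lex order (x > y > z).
2*x^2 + x*z + 2*y^2 + 3*y*z + 2*z

First, the picture has 2 separate pieces. Treating them together as one polynomial.
Then, degree: no degree-1 surface has this shape, so deg p = 2.
Next, from the visible intercepts: it crosses the y-axis at the gridline y = 0; one x-axis crossing is at x = 0; it meets the z-axis at z = 0 (among the integer gridlines).
Finally, assembling these constraints gives the stated polynomial.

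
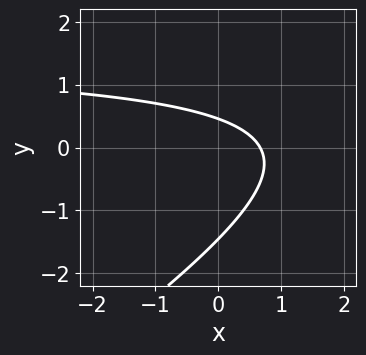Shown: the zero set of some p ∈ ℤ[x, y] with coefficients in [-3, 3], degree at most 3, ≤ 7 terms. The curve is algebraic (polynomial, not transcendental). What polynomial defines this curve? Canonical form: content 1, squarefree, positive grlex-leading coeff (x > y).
2*x*y - 3*y^2 - 3*x - 3*y + 2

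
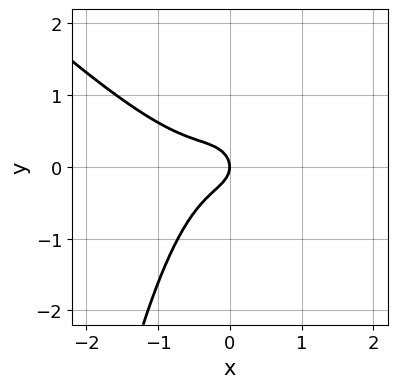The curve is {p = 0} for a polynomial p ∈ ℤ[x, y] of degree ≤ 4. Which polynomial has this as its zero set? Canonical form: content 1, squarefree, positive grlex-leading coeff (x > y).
2*x^3 + 2*x^2*y + x^2 + 2*y^2 + x

First, the degree is 3 — the shape is more complex than any degree-2 curve.
Next, from the visible intercepts: one x-axis crossing is at x = 0; it crosses the y-axis at the gridline y = 0.
Finally, fitting integer coefficients to these (and the overall shape) gives p.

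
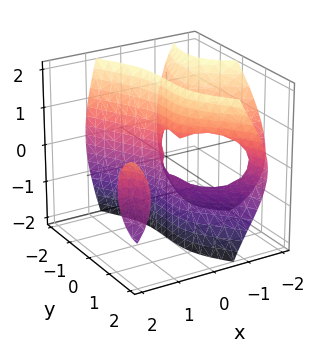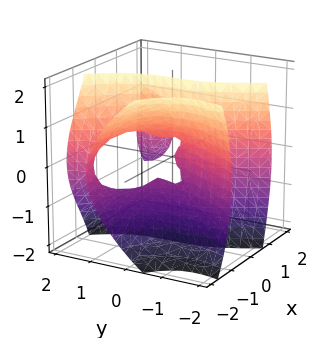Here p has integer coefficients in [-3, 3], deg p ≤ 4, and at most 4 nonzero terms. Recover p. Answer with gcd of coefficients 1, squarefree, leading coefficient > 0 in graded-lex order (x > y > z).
3*x^2*y - 2*x*z^2 - y^3 - 3*x^2

I count 2 distinct pieces. Treating them together as one polynomial.
Degree: the shape is more complex than any degree-2 surface, so deg p = 3.
From the visible intercepts: one x-axis crossing is at x = 0; it crosses the y-axis at the gridline y = 0; the visible z-axis segment lies entirely on the surface.
Assembling these constraints gives the stated polynomial.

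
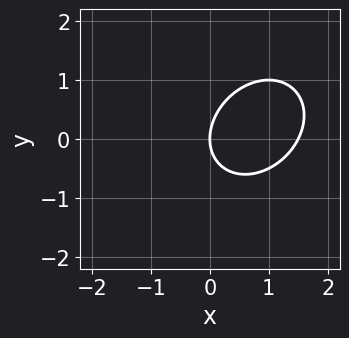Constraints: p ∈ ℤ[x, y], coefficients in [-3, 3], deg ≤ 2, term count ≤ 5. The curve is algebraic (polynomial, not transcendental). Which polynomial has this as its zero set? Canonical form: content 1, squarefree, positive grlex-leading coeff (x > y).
2*x^2 - x*y + 2*y^2 - 3*x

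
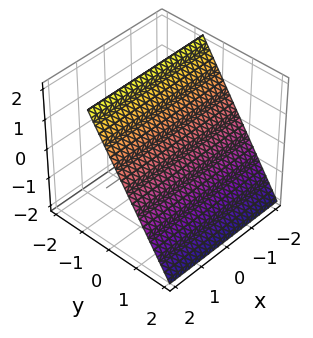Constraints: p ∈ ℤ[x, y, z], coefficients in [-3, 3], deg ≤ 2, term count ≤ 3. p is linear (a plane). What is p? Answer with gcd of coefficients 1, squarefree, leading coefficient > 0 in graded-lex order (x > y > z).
(a) Degree: every cross-section is a straight line — this is a plane, so deg p = 1.
(b) From the visible intercepts: the surface avoids every integer x-axis point in the box; it crosses the z-axis at the gridline z = 1.
(c) Assembling these constraints gives the stated polynomial.

3*y + 2*z - 2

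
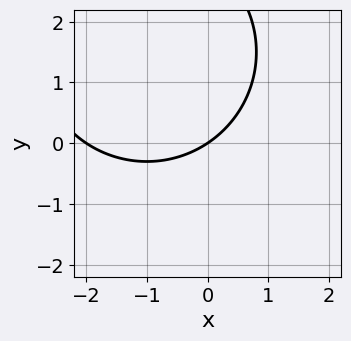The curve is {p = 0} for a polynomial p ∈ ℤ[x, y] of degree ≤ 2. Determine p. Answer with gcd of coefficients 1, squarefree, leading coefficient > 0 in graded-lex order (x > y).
1. Degree: no degree-1 curve has this shape, so deg p = 2.
2. Observable constraints: the x-axis gridline crossings are at x ∈ {-2, 0}; it crosses the y-axis at the gridline y = 0.
3. Fitting integer coefficients to these (and the overall shape) gives p.

x^2 + y^2 + 2*x - 3*y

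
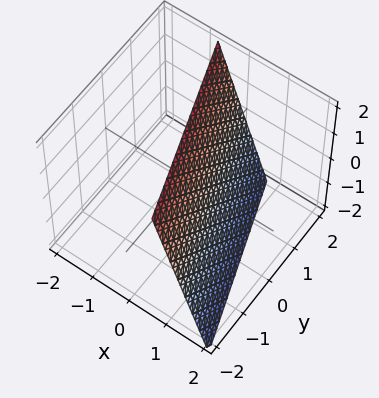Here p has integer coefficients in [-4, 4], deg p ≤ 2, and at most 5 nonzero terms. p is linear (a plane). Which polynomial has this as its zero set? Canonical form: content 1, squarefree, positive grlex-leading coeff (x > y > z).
3*x + y + z - 2

The degree is 1 — the surface is flat (a plane).
Observable constraints: one y-axis crossing is at y = 2; it meets the z-axis at z = 2 (among the integer gridlines).
Putting this together gives p.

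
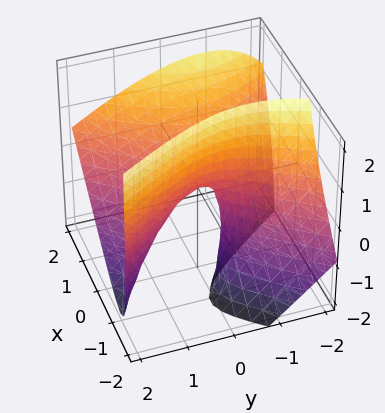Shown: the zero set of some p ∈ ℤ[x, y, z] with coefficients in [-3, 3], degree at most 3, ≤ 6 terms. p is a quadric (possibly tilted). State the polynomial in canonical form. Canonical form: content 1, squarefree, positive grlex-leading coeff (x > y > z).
2*x^2 - 2*x*z - y^2 - y*z - z

1. deg p = 2. The shape is more complex than any degree-1 surface.
2. Against the integer gridlines: it crosses the z-axis at the gridline z = 0; it crosses the x-axis at the gridline x = 0.
3. Fitting integer coefficients to these (and the overall shape) gives p.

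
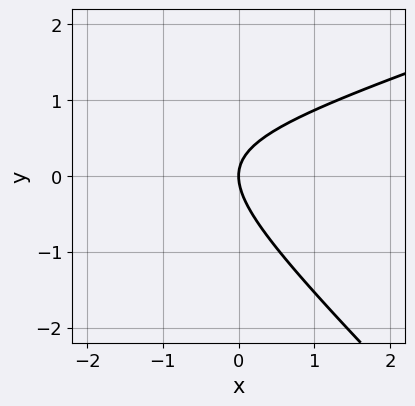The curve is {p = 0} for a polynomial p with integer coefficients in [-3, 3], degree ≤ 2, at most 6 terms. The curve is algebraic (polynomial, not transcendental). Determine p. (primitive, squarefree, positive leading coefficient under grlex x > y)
x^2 - 2*x*y - 3*y^2 + 3*x

(a) The degree is 2 — no degree-1 curve has this shape.
(b) Against the integer gridlines: one x-axis crossing is at x = 0; it crosses the y-axis at the gridline y = 0.
(c) The integer polynomial consistent with all of this is the stated p.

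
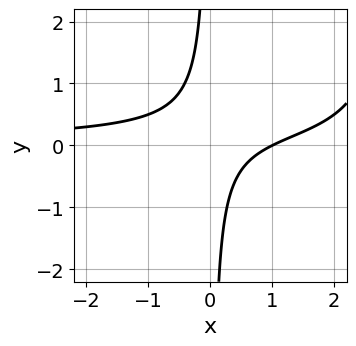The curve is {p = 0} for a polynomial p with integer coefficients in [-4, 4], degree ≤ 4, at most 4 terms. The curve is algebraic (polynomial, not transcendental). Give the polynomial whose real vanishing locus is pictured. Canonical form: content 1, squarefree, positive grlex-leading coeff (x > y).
1. Degree: no degree-2 curve has this shape, so deg p = 3.
2. Against the integer gridlines: the curve avoids every integer y-axis point in the box; it crosses the x-axis at the gridline x = 1.
3. Together with the visible shape, these determine p as stated.

x^2*y - 3*x*y + x - 1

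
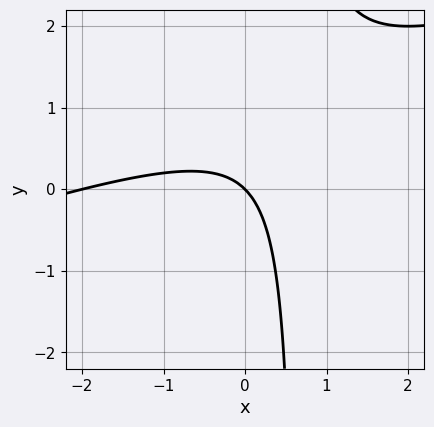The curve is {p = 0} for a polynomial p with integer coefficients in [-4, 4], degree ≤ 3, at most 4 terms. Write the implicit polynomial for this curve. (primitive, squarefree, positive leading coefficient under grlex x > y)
(a) Degree: no degree-1 curve has this shape, so deg p = 2.
(b) Checking where it meets the axes: it crosses the y-axis at the gridline y = 0; the x-axis gridline crossings are at x ∈ {-2, 0}.
(c) The integer polynomial consistent with all of this is the stated p.

x^2 - 3*x*y + 2*x + 2*y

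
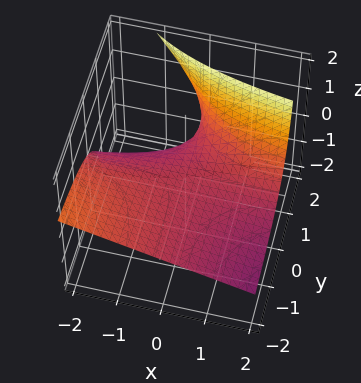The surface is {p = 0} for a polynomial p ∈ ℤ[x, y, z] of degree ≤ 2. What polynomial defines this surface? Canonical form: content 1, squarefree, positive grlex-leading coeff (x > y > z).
x*y + 2*y*z - 3*z

1. deg p = 2.
2. Checking where it meets the axes: the visible x-axis segment lies entirely on the surface; every point of the y-axis in the box is on the surface; one z-axis crossing is at z = 0.
3. Matching integer coefficients to the picture gives p.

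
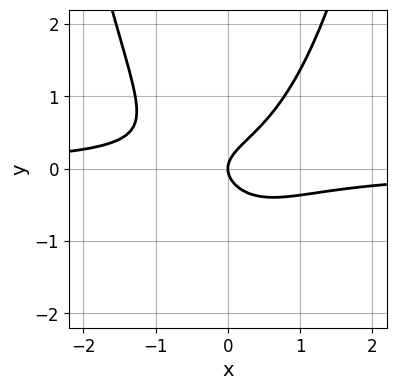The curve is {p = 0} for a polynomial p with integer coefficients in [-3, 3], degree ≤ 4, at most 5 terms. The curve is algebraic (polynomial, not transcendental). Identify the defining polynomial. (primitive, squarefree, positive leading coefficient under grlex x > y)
1. deg p = 3. The shape is more complex than any degree-2 curve.
2. Checking where it meets the axes: it meets the y-axis at y = 0 (among the integer gridlines); one x-axis crossing is at x = 0.
3. Matching integer coefficients to the picture gives p.

2*x^2*y - 2*y^2 + x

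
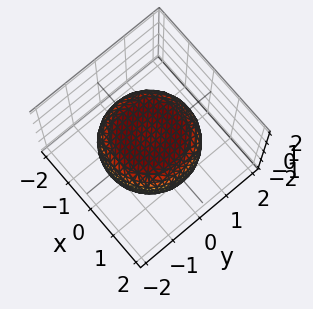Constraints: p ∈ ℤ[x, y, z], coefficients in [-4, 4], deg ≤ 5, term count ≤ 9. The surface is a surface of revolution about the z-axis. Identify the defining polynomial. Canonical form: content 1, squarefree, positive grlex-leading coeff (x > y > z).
x^4 + 2*x^2*y^2 + y^4 - x^2 - y^2 + 3*z^2 - 2

(a) The degree is 4 — no degree-3 surface has this shape.
(b) Symmetries: rotational symmetry about the z-axis ⇒ p depends on x, y only through x² + y².
(c) From the visible intercepts: a circular section at z = 0 has radius between 1 and 2.
(d) The integer polynomial consistent with all of this is the stated p.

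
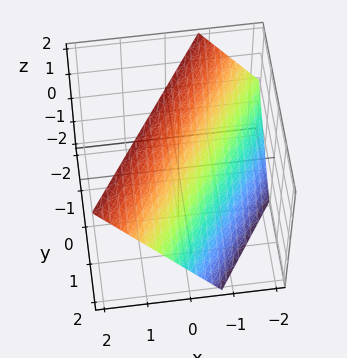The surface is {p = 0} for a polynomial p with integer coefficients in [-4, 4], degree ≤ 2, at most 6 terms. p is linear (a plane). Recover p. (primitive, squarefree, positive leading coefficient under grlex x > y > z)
3*x - 2*y - 2*z + 2

1. The degree is 1 — every cross-section is a straight line — this is a plane.
2. From the axis intercepts and sections: it meets the z-axis at z = 1 (among the integer gridlines); it crosses the y-axis at the gridline y = 1.
3. Putting this together gives p.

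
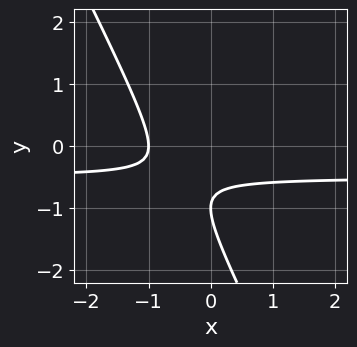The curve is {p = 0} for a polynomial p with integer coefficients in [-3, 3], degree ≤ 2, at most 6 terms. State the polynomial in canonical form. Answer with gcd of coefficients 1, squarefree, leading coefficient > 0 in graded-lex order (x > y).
(a) deg p = 2.
(b) From the visible intercepts: it crosses the y-axis at the gridline y = -1; it meets the x-axis at x = -1 (among the integer gridlines).
(c) Fitting integer coefficients to these (and the overall shape) gives p.

2*x*y + y^2 + x + 2*y + 1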